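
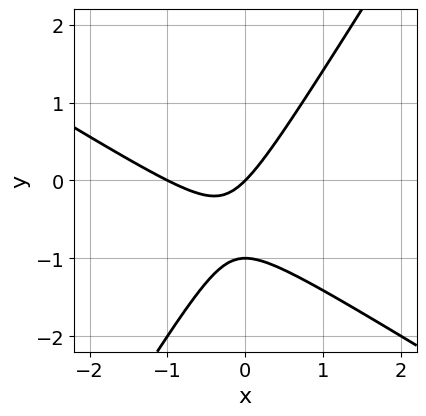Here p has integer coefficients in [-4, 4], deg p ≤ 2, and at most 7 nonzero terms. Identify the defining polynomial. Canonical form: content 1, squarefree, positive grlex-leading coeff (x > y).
x^2 + x*y - y^2 + x - y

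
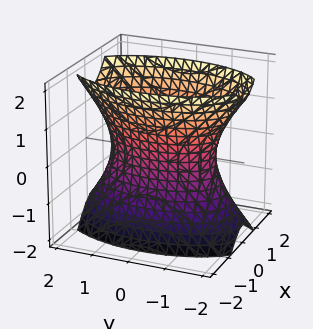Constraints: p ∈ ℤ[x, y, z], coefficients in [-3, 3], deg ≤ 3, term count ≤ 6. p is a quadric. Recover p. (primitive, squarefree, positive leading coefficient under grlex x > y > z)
First, the degree is 2 — one connected sheet with a waist; a quadric.
Next, symmetries: the x ↦ −x reflection is a symmetry, so x appears only in even powers; the y ↦ −y reflection is a symmetry, so y appears only in even powers; it's symmetric under z → −z, forcing even powers of z.
Next, checking where it meets the axes: no z-intercept at any integer in the box.
Finally, these observations pin down the coefficients.

3*x^2 + y^2 - z^2 - 2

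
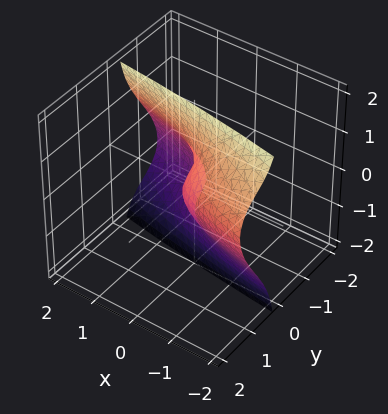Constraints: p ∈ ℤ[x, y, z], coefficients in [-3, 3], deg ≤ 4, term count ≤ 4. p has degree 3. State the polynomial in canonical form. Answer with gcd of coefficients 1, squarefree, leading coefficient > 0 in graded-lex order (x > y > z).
2*y^3 - 3*y^2*z + 3*y*z^2 + 2*x

First, degree: no degree-2 surface has this shape, so deg p = 3.
Then, from the axis intercepts and sections: every point of the z-axis in the box is on the surface; one x-axis crossing is at x = 0.
Finally, matching integer coefficients to the picture gives p.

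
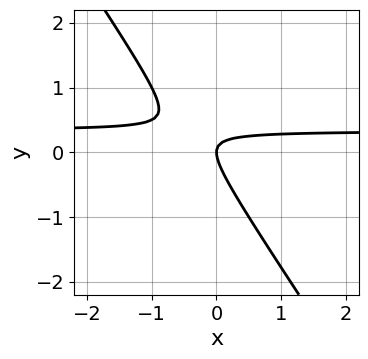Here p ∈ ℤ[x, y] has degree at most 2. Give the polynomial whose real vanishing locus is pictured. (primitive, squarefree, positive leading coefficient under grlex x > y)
1. Degree: the shape is more complex than any degree-1 curve, so deg p = 2.
2. Against the integer gridlines: it crosses the x-axis at the gridline x = 0; it crosses the y-axis at the gridline y = 0.
3. Together with the visible shape, these determine p as stated.

3*x*y + 2*y^2 - x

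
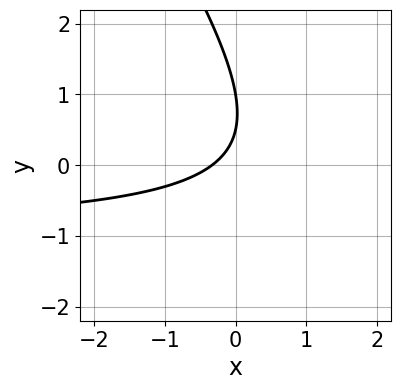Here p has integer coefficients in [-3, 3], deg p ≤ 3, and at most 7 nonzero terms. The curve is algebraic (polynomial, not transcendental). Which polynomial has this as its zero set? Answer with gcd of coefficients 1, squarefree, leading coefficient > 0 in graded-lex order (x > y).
(a) The degree is 2 — a generic line meets the curve in up to 2 points.
(b) From the visible intercepts: it meets the y-axis at y = 1 (among the integer gridlines).
(c) Together with the visible shape, these determine p as stated.

3*x*y + 2*y^2 + 3*x - 3*y + 1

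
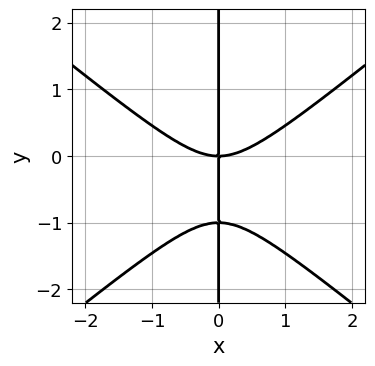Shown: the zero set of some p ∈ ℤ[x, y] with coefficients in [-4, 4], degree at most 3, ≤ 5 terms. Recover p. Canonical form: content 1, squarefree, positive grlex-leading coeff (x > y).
2*x^3 - 3*x*y^2 - 3*x*y

First, the degree is 3 — no degree-2 curve has this shape.
Next, observable constraints: it meets the x-axis at x = 0 (among the integer gridlines); the visible y-axis segment lies entirely on the curve.
Finally, the integer polynomial consistent with all of this is the stated p.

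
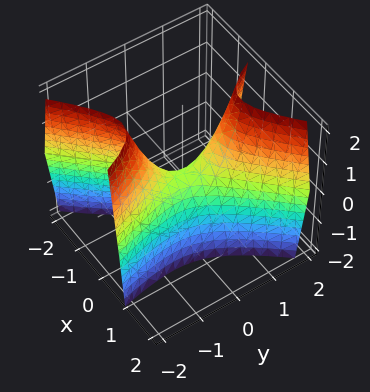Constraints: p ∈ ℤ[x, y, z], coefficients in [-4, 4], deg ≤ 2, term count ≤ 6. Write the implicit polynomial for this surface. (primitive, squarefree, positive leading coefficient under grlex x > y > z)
First, the degree is 2 — no degree-1 surface has this shape.
Next, reading off the gridlines: one x-axis crossing is at x = 0; it meets the z-axis at z = 0 (among the integer gridlines); it crosses the y-axis at the gridline y = 0.
Finally, matching integer coefficients to the picture gives p.

3*x^2 - 2*x*y - y^2 + z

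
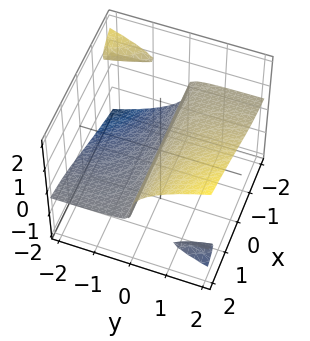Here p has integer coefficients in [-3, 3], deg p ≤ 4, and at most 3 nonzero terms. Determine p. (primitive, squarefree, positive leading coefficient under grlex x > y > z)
1. The picture has 3 separate pieces.
2. Degree: the shape is more complex than any degree-2 surface, so deg p = 3.
3. Reading off the gridlines: it crosses the z-axis at the gridline z = 0; every point of the x-axis in the box is on the surface.
4. Fitting integer coefficients to these (and the overall shape) gives p.

2*x*y*z - 3*z^3 + 2*y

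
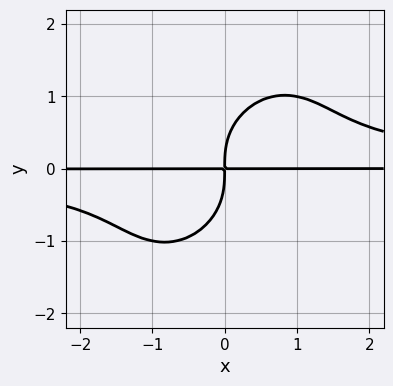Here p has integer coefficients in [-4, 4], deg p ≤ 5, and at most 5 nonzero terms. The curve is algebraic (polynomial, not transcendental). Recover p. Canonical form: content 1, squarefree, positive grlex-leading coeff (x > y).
3*x^2*y^2 - 2*x*y^3 + 2*y^4 - 3*x*y

(a) deg p = 4. A generic line meets the curve in up to 4 points.
(b) Against the integer gridlines: the visible x-axis segment lies entirely on the curve.
(c) Fitting integer coefficients to these (and the overall shape) gives p.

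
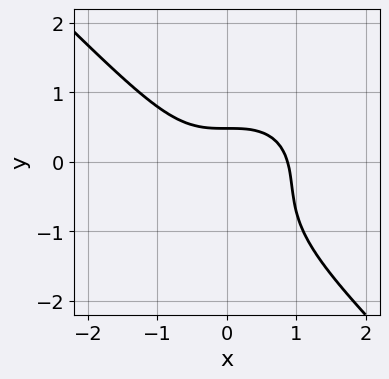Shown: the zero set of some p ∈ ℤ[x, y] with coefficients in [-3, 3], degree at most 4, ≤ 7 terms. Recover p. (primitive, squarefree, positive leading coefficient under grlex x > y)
(a) Degree: no degree-2 curve has this shape, so deg p = 3.
(b) Matching integer coefficients to the picture gives p.

3*x^3 + 3*y^3 + 3*y^2 + 2*y - 2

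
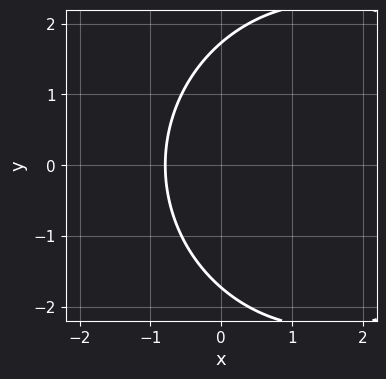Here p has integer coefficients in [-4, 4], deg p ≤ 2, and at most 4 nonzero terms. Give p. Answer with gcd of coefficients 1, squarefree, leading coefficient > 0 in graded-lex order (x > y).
x^2 + y^2 - 3*x - 3

(a) Degree: a generic line meets the curve in up to 2 points, so deg p = 2.
(b) Symmetries: the y ↦ −y reflection is a symmetry, so y appears only in even powers.
(c) The integer polynomial consistent with all of this is the stated p.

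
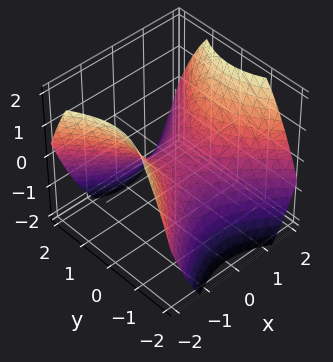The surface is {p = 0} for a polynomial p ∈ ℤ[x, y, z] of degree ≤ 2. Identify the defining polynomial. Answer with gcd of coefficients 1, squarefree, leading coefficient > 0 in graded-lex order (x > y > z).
2*x^2 - 2*y^2 - 3*z

First, deg p = 2. A saddle surface; a quadric.
Next, symmetries: it's symmetric under x → −x, forcing even powers of x; mirror symmetry y ↦ −y ⇒ only even powers of y.
Next, from the axis intercepts and sections: it crosses the z-axis at the gridline z = 0; it crosses the x-axis at the gridline x = 0; it crosses the y-axis at the gridline y = 0.
Finally, assembling these constraints gives the stated polynomial.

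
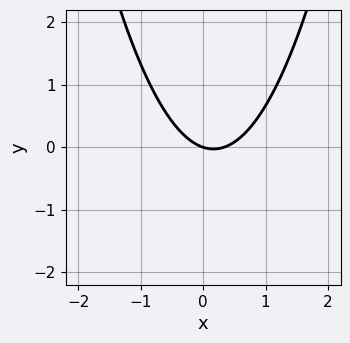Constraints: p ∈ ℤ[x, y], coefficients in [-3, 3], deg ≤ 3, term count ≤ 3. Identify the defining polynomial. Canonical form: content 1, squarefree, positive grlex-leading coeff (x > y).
3*x^2 - x - 3*y

1. Degree: no degree-1 curve has this shape, so deg p = 2.
2. Observable constraints: it crosses the y-axis at the gridline y = 0; it meets the x-axis at x = 0 (among the integer gridlines).
3. Solving for integer coefficients yields p as stated.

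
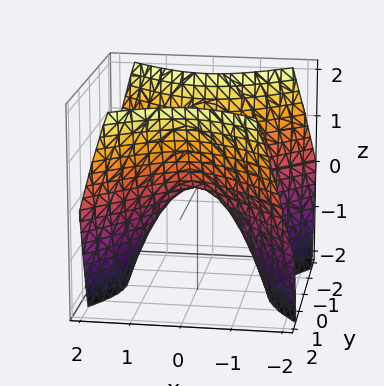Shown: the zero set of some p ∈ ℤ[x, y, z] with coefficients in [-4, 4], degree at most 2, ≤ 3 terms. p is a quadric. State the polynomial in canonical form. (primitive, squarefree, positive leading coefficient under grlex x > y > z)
(a) deg p = 2. A saddle surface; a quadric.
(b) Symmetries: the x ↦ −x reflection is a symmetry, so x appears only in even powers; the y ↦ −y reflection is a symmetry, so y appears only in even powers.
(c) Checking where it meets the axes: it meets the x-axis at x = 0 (among the integer gridlines); one y-axis crossing is at y = 0; it meets the z-axis at z = 0 (among the integer gridlines).
(d) Putting this together gives p.

x^2 - y^2 + z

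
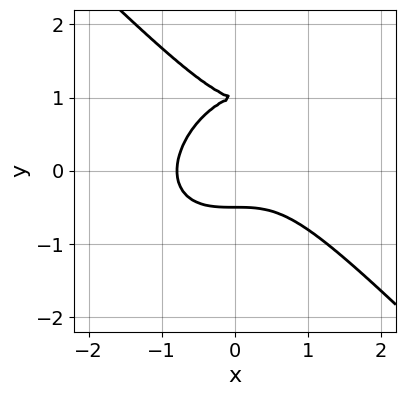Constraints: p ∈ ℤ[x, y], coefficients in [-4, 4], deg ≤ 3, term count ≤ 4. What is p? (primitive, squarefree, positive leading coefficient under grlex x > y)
2*x^3 + 2*y^3 - 3*y^2 + 1

First, degree: the shape is more complex than any degree-2 curve, so deg p = 3.
Then, checking where it meets the axes: it meets the y-axis at y = 1 (among the integer gridlines).
Finally, fitting integer coefficients to these (and the overall shape) gives p.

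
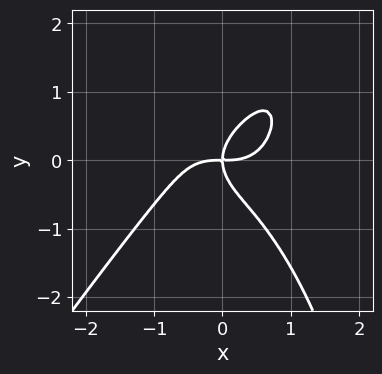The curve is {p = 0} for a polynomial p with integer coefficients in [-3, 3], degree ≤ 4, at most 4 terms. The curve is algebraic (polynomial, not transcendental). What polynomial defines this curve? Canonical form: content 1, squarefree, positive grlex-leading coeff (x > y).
(a) deg p = 4. No degree-3 curve has this shape.
(b) From the visible intercepts: one y-axis crossing is at y = 0; it meets the x-axis at x = 0 (among the integer gridlines).
(c) Fitting integer coefficients to these (and the overall shape) gives p.

3*x^4 - x*y^3 + 3*y^3 - 3*x*y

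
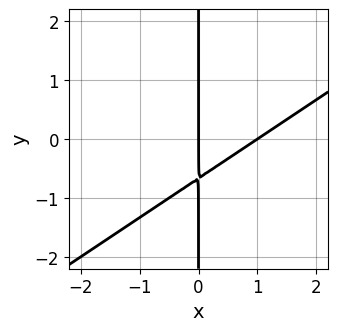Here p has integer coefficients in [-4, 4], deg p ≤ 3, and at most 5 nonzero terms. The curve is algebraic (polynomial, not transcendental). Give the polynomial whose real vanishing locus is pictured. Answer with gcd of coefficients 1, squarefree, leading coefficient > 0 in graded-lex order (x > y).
2*x^2 - 3*x*y - 2*x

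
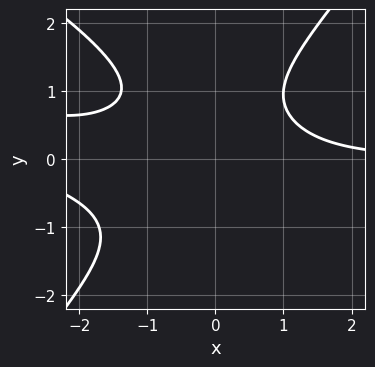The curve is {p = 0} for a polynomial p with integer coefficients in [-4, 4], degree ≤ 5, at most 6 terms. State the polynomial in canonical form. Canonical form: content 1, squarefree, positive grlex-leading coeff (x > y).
x^3*y + 2*x^2*y^2 - 2*y^4 + 2*x^2*y - 3

First, degree: no degree-3 curve has this shape, so deg p = 4.
Then, reading off the gridlines: no y-intercept at any integer in the box; no x-intercept at any integer in the box.
Finally, matching integer coefficients to the picture gives p.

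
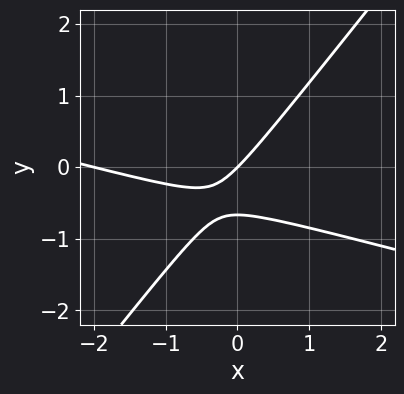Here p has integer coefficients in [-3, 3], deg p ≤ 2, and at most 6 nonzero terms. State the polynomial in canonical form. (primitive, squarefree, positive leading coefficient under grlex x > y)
x^2 + 3*x*y - 3*y^2 + 2*x - 2*y

First, degree: a generic line meets the curve in up to 2 points, so deg p = 2.
Then, observable constraints: it meets the y-axis at y = 0 (among the integer gridlines); among the integer gridlines, it crosses the x-axis at x ∈ {-2, 0}.
Finally, putting this together gives p.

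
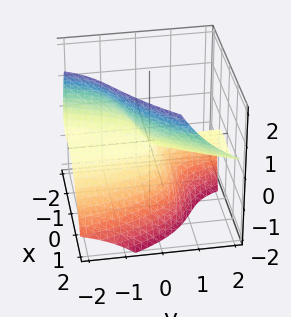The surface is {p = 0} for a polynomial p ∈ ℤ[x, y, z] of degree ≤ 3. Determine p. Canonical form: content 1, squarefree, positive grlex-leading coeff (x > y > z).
First, degree: no degree-2 surface has this shape, so deg p = 3.
Then, checking where it meets the axes: it crosses the z-axis at the gridline z = 0; it crosses the x-axis at the gridline x = 0.
Finally, putting this together gives p. Check: (0, 2, 0) on the y-axis lies on the surface, and p(0, 2, 0) = 0. ✓

2*x^3 - x^2*y - 2*x*y*z - 3*y*z - 2*z^2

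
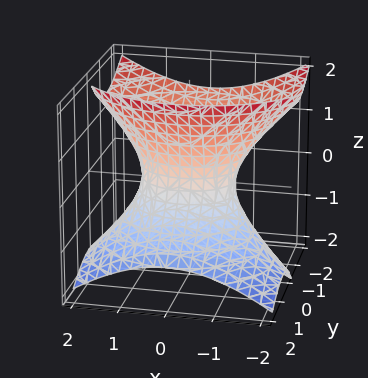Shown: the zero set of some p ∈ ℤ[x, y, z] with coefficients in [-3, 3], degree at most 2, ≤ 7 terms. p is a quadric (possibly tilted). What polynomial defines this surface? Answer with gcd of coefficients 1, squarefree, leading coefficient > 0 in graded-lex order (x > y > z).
2*x^2 + 3*y^2 + 3*y*z - 2*z^2 - 2

deg p = 2. No degree-1 surface has this shape.
Reading off the gridlines: the surface avoids every integer z-axis point in the box; among the integer gridlines, it crosses the x-axis at x ∈ {-1, 1}.
Assembling these constraints gives the stated polynomial.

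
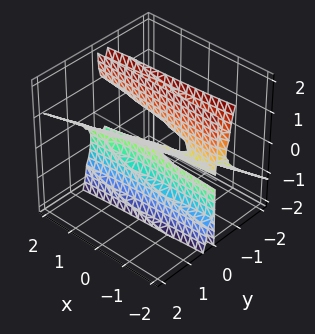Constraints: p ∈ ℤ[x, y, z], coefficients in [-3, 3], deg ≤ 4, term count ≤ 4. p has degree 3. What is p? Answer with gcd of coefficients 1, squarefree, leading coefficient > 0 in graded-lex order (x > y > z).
x*y^2 - 3*y^3 + 3*y^2*z + y*z^2

First, deg p = 3. The shape is more complex than any degree-2 surface.
Next, from the axis intercepts and sections: it meets the y-axis at y = 0 (among the integer gridlines); the visible x-axis segment lies entirely on the surface.
Finally, putting this together gives p. Check: (0, 0, 2) on the z-axis lies on the surface, and p(0, 0, 2) = 0. ✓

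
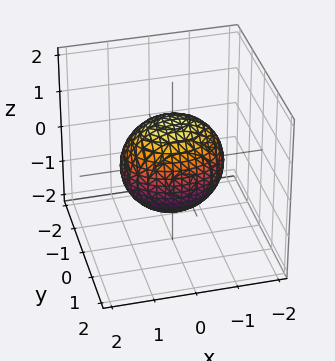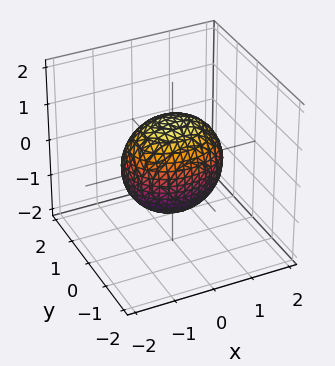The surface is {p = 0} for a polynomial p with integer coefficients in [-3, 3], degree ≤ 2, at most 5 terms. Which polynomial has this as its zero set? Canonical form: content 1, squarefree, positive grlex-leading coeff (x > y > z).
First, the degree is 2 — bounded and convex; a quadric.
Then, symmetries: the z ↦ −z reflection is a symmetry, so z appears only in even powers; the y ↦ −y reflection is a symmetry, so y appears only in even powers; the x ↦ −x reflection is a symmetry, so x appears only in even powers.
Next, from the visible intercepts: the y-axis gridline crossings are at y ∈ {-1, 1}.
Finally, the integer polynomial consistent with all of this is the stated p.

2*x^2 + 3*y^2 + 2*z^2 - 3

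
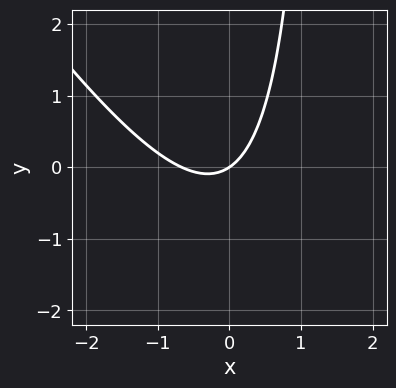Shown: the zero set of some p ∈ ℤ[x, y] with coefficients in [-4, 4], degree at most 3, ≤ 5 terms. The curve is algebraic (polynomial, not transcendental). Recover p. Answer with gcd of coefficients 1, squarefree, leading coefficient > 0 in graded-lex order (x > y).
3*x^2 + 2*x*y + 2*x - 3*y

First, deg p = 2.
Next, from the visible intercepts: one y-axis crossing is at y = 0; it crosses the x-axis at the gridline x = 0.
Finally, assembling these constraints gives the stated polynomial.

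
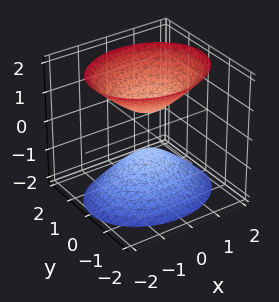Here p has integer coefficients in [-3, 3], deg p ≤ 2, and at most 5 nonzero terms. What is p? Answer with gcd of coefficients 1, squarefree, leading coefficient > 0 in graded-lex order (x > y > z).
2*x^2 + 3*y^2 - 2*z^2 + 1

(a) The picture has 2 separate pieces. They look like related sheets of one shape, so recover p as a whole.
(b) Degree: two separate bowl-shaped sheets opening away from each other; a quadric, so deg p = 2.
(c) Symmetries: the z ↦ −z reflection is a symmetry, so z appears only in even powers; mirror symmetry y ↦ −y ⇒ only even powers of y; it's symmetric under x → −x, forcing even powers of x.
(d) Observable constraints: the surface avoids every integer y-axis point in the box; no x-intercept at any integer in the box.
(e) Solving for integer coefficients yields p as stated.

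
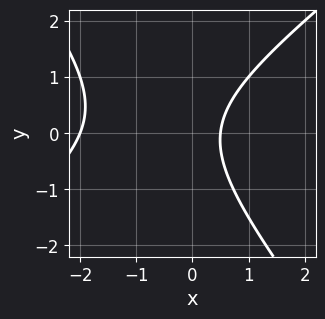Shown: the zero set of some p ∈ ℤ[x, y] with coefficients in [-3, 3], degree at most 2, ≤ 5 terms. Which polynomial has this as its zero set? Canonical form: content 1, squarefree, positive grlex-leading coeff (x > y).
2*x^2 - x*y - 2*y^2 + 3*x - 2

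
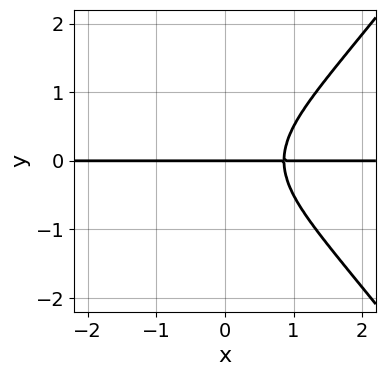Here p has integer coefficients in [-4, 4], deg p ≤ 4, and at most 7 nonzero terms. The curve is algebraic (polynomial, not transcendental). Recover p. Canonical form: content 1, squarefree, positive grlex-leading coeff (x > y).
1. deg p = 4. The shape is more complex than any degree-3 curve.
2. From the axis intercepts and sections: every point of the x-axis in the box is on the curve; one y-axis crossing is at y = 0.
3. Matching integer coefficients to the picture gives p.

2*x^3*y - x*y^3 - 3*y^3 + 2*x*y - 3*y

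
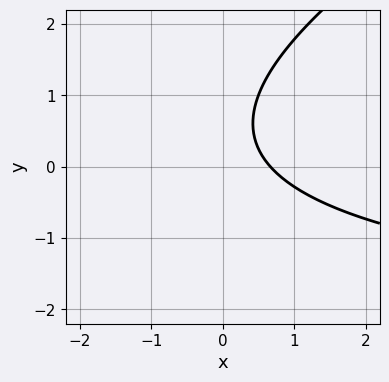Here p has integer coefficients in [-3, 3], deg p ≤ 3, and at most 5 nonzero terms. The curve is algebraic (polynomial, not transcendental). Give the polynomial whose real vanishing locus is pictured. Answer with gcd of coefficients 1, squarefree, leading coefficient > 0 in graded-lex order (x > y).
x*y - 2*y^2 + 3*x + 2*y - 2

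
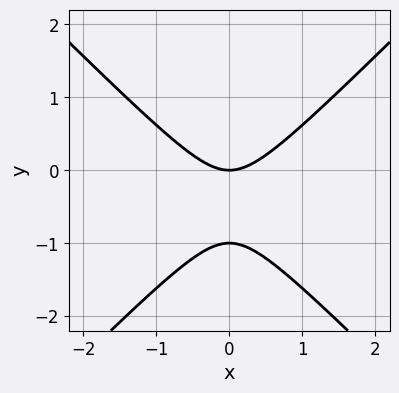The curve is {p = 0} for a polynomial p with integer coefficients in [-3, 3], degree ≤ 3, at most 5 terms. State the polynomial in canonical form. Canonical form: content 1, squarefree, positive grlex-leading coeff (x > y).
x^2 - y^2 - y

The degree is 2 — a generic line meets the curve in up to 2 points.
Symmetries: mirror symmetry x ↦ −x ⇒ only even powers of x.
Reading off the gridlines: the y-axis gridline crossings are at y ∈ {-1, 0}; it crosses the x-axis at the gridline x = 0.
Matching integer coefficients to the picture gives p.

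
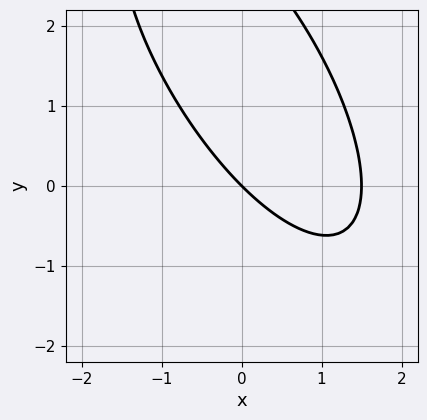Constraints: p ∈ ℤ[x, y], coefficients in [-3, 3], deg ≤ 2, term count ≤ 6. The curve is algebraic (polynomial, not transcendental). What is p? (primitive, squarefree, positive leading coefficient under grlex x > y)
2*x^2 + 2*x*y + y^2 - 3*x - 3*y

1. The degree is 2 — no degree-1 curve has this shape.
2. Reading off the gridlines: one x-axis crossing is at x = 0; it meets the y-axis at y = 0 (among the integer gridlines).
3. Assembling these constraints gives the stated polynomial.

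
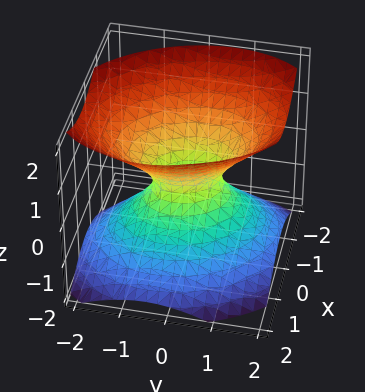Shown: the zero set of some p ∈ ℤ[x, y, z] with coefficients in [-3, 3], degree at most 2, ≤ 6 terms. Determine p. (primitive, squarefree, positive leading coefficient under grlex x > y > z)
(a) Degree: no degree-1 surface has this shape, so deg p = 2.
(b) Observable constraints: the surface avoids every integer z-axis point in the box.
(c) Putting this together gives p.

3*x^2 + x*y + 2*y^2 - 3*z^2 - 1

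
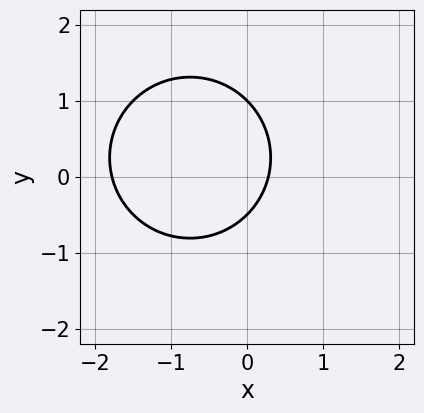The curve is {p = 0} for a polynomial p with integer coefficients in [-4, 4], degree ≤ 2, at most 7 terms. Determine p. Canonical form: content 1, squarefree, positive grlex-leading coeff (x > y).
1. Degree: a generic line meets the curve in up to 2 points, so deg p = 2.
2. Against the integer gridlines: it meets the y-axis at y = 1 (among the integer gridlines).
3. These observations pin down the coefficients.

2*x^2 + 2*y^2 + 3*x - y - 1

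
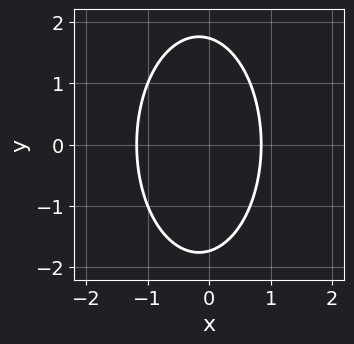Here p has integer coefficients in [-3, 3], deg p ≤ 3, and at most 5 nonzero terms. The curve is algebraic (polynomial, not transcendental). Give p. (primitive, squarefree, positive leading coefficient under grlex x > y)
(a) The degree is 2 — no degree-1 curve has this shape.
(b) Symmetries: it's symmetric under y → −y, forcing even powers of y.
(c) These observations pin down the coefficients.

3*x^2 + y^2 + x - 3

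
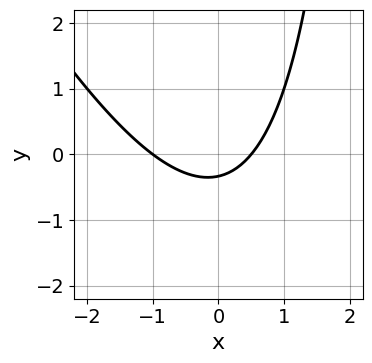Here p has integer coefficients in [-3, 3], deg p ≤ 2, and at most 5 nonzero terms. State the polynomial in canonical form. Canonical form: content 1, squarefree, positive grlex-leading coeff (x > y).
2*x^2 + x*y + x - 3*y - 1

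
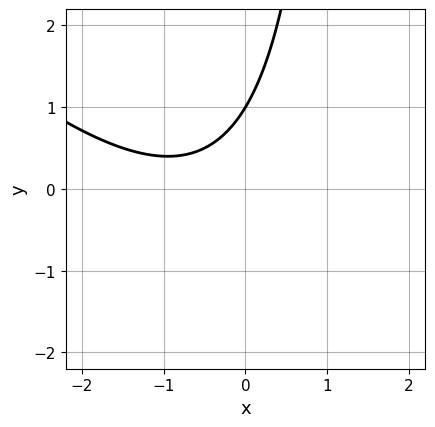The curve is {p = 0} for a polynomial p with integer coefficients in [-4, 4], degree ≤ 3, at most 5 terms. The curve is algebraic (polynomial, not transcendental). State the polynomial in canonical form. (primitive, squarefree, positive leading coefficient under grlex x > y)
2*x^2 + 2*x*y + 3*x - 3*y + 3

1. deg p = 2.
2. Against the integer gridlines: one y-axis crossing is at y = 1; it misses every integer gridline on the x-axis.
3. Together with the visible shape, these determine p as stated.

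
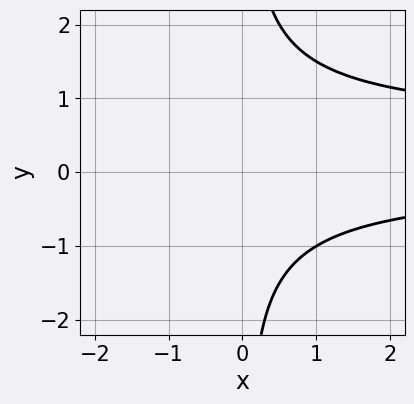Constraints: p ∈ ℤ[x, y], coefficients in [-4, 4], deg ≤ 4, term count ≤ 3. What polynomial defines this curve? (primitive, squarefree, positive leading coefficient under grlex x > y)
2*x*y^2 - x*y - 3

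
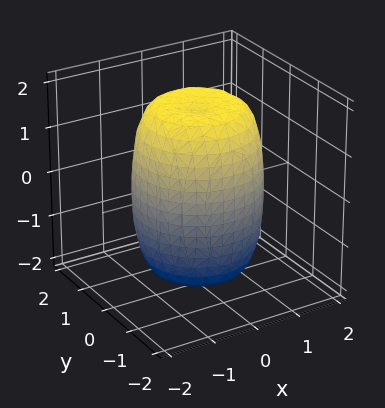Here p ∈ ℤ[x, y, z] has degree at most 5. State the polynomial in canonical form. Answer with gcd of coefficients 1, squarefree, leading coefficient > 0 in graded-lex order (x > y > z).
(a) deg p = 4. A generic line meets the surface in up to 4 points.
(b) Symmetries: the z-axis is an axis of rotation, so x and y enter only as x² + y².
(c) From the visible intercepts: a circular section at z = 0 has radius between 1 and 2.
(d) These observations pin down the coefficients.

2*x^4 + 4*x^2*y^2 + 2*y^4 - 2*x^2 - 2*y^2 + z^2 - 3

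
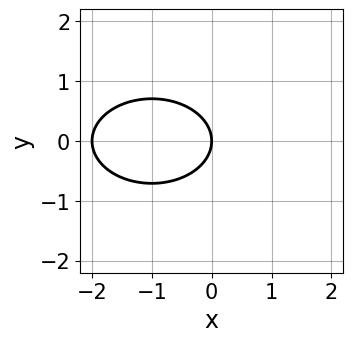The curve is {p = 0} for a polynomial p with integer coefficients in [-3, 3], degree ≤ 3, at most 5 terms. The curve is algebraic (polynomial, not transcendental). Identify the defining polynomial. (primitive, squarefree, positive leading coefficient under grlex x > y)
First, degree: the shape is more complex than any degree-1 curve, so deg p = 2.
Then, symmetries: the y ↦ −y reflection is a symmetry, so y appears only in even powers.
Next, reading off the gridlines: it crosses the y-axis at the gridline y = 0; the x-axis gridline crossings are at x ∈ {-2, 0}.
Finally, putting this together gives p.

x^2 + 2*y^2 + 2*x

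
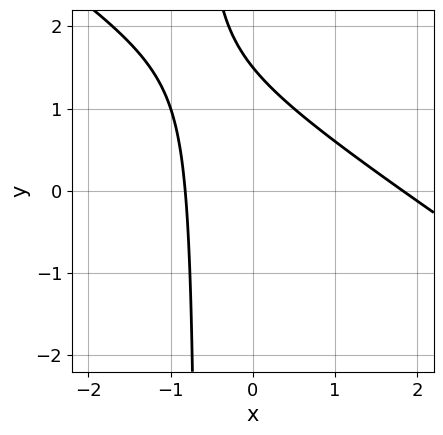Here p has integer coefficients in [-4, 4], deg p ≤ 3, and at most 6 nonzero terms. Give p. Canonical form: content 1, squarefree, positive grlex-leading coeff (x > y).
2*x^2 + 3*x*y - 2*x + 2*y - 3

First, deg p = 2. No degree-1 curve has this shape.
Finally, the integer polynomial consistent with all of this is the stated p.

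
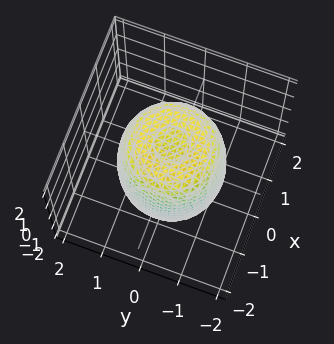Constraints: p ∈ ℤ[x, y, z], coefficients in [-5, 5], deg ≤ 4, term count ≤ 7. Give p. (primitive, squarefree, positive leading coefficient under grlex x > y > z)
(a) Degree: a generic line meets the surface in up to 4 points, so deg p = 4.
(b) Symmetries: the z-axis is an axis of rotation, so x and y enter only as x² + y².
(c) Checking where it meets the axes: a circular section at z = -1 has radius between 1 and 2.
(d) Matching integer coefficients to the picture gives p.

2*x^4 + 4*x^2*y^2 + 2*y^4 - 2*x^2 - 2*y^2 + z^2 - 2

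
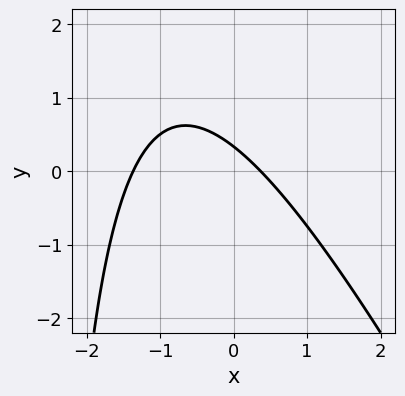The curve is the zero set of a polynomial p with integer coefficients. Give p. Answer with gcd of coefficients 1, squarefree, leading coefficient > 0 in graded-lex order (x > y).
1. Degree: no degree-1 curve has this shape, so deg p = 2.
2. Matching integer coefficients to the picture gives p.

2*x^2 + x*y + 2*x + 3*y - 1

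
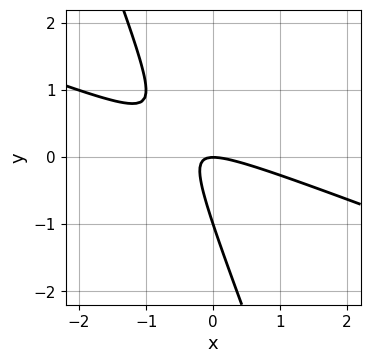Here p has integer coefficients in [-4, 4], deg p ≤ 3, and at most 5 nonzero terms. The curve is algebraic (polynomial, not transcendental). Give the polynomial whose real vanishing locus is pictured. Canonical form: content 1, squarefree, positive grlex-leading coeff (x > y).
First, deg p = 2. The shape is more complex than any degree-1 curve.
Then, against the integer gridlines: it meets the x-axis at x = 0 (among the integer gridlines); among the integer gridlines, it crosses the y-axis at y ∈ {-1, 0}.
Finally, solving for integer coefficients yields p as stated.

x^2 + 3*x*y + y^2 + y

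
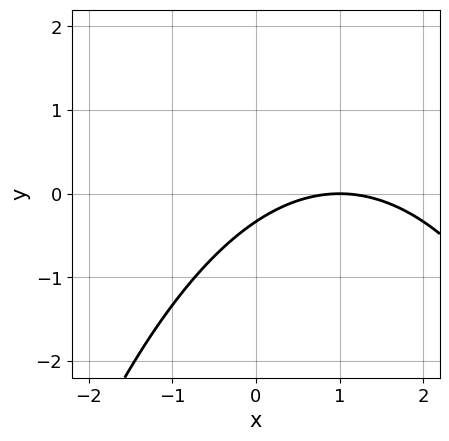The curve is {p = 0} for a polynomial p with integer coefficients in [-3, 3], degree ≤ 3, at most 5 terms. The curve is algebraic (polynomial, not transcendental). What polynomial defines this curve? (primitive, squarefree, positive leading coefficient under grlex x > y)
x^2 - 2*x + 3*y + 1

1. The degree is 2 — a generic line meets the curve in up to 2 points.
2. Observable constraints: one x-axis crossing is at x = 1.
3. The integer polynomial consistent with all of this is the stated p.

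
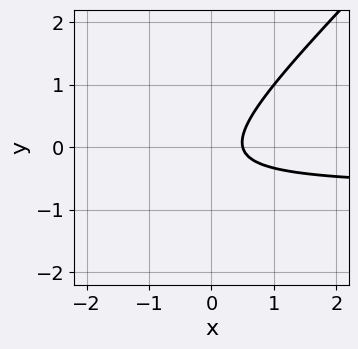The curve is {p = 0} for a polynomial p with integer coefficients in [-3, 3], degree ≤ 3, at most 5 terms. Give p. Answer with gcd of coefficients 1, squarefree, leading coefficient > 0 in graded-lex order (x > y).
First, deg p = 2. A generic line meets the curve in up to 2 points.
Next, reading off the gridlines: it misses every integer gridline on the y-axis.
Finally, putting this together gives p.

3*x*y - 3*y^2 + 2*x - y - 1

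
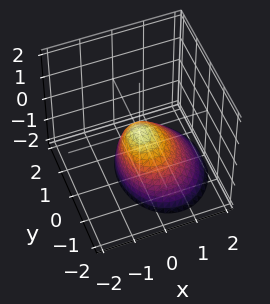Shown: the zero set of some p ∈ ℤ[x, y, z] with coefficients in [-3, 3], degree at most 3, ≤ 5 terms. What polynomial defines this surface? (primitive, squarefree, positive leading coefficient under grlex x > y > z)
3*x^2 + 2*x*z + 2*y^2 + 2*z

Degree: a generic line meets the surface in up to 2 points, so deg p = 2.
From the axis intercepts and sections: one y-axis crossing is at y = 0; it crosses the z-axis at the gridline z = 0.
The integer polynomial consistent with all of this is the stated p.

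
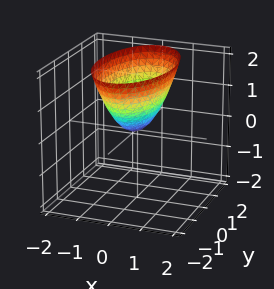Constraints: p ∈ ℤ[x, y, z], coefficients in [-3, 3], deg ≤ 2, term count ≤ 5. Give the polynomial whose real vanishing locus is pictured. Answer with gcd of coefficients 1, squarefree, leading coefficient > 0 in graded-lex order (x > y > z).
3*x^2 + y^2 - 2*z

1. deg p = 2.
2. Symmetries: it's symmetric under x → −x, forcing even powers of x; mirror symmetry y ↦ −y ⇒ only even powers of y.
3. From the axis intercepts and sections: it meets the y-axis at y = 0 (among the integer gridlines); one z-axis crossing is at z = 0; it meets the x-axis at x = 0 (among the integer gridlines).
4. Putting this together gives p.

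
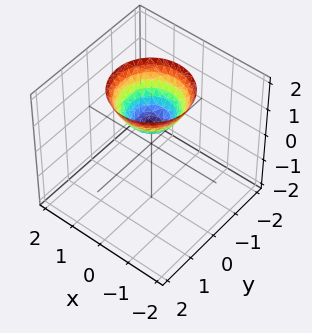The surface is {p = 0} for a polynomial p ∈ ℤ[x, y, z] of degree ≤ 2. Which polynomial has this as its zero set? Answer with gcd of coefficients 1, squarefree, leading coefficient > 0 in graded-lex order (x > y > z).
3*x^2 + 3*y^2 - 3*z + 2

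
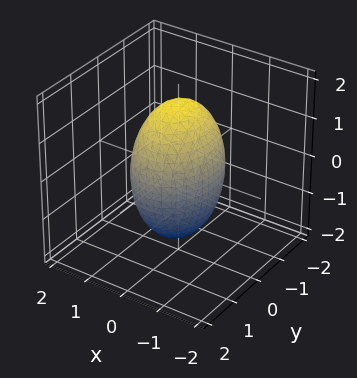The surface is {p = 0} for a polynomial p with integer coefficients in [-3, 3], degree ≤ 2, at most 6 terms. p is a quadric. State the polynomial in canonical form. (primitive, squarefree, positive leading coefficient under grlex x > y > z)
3*x^2 + 2*y^2 + z^2 - 3

deg p = 2. Bounded and convex; a quadric.
Symmetries: it's symmetric under z → −z, forcing even powers of z; mirror symmetry x ↦ −x ⇒ only even powers of x; it's symmetric under y → −y, forcing even powers of y.
Reading off the gridlines: the x-axis gridline crossings are at x ∈ {-1, 1}.
Assembling these constraints gives the stated polynomial.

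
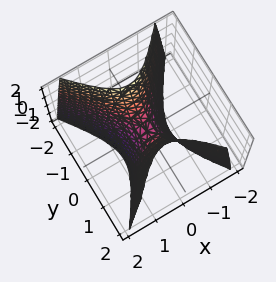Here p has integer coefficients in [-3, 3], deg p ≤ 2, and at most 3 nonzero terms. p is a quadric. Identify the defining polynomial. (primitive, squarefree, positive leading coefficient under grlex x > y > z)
(a) The degree is 2 — a saddle surface; a quadric.
(b) Symmetries: the y ↦ −y reflection is a symmetry, so y appears only in even powers; the x ↦ −x reflection is a symmetry, so x appears only in even powers.
(c) From the axis intercepts and sections: it meets the x-axis at x = 0 (among the integer gridlines); it crosses the z-axis at the gridline z = 0.
(d) These observations pin down the coefficients.

3*x^2 - 2*y^2 + z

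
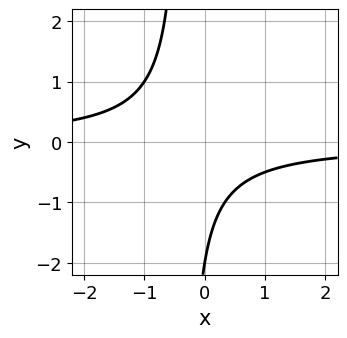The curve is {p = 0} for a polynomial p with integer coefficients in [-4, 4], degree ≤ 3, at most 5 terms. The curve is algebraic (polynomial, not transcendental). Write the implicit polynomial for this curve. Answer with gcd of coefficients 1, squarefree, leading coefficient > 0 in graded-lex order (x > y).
First, the degree is 2 — the shape is more complex than any degree-1 curve.
Next, from the axis intercepts and sections: it crosses the y-axis at the gridline y = -2; the curve avoids every integer x-axis point in the box.
Finally, fitting integer coefficients to these (and the overall shape) gives p.

3*x*y + y + 2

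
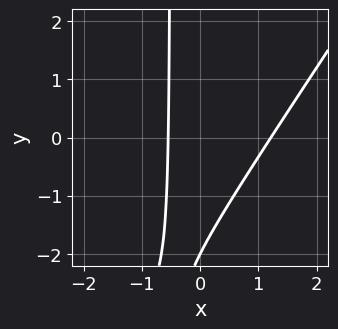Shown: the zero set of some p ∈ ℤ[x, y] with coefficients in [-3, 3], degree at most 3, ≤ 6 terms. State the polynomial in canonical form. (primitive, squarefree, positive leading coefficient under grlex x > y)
3*x^2 - 2*x*y - 2*x - y - 2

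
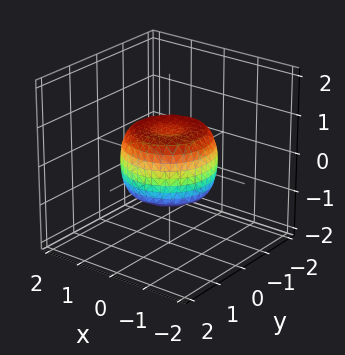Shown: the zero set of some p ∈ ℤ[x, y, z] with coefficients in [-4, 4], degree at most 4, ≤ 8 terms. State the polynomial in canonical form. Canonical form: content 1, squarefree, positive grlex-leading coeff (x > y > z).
(a) Degree: no degree-3 surface has this shape, so deg p = 4.
(b) By symmetry, every cross-section ⟂ z is a circle, so x, y appear only via x² + y².
(c) From the visible intercepts: a circular section at z = 0 has radius between 1 and 2.
(d) Matching integer coefficients to the picture gives p.

2*x^4 + 4*x^2*y^2 + 2*y^4 - 2*x^2 - 2*y^2 + 2*z^2 - 1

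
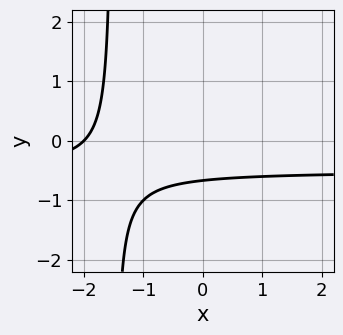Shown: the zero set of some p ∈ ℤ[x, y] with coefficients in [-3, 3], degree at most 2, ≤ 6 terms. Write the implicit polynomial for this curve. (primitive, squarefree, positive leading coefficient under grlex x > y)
2*x*y + x + 3*y + 2

1. deg p = 2. The shape is more complex than any degree-1 curve.
2. Checking where it meets the axes: it meets the x-axis at x = -2 (among the integer gridlines).
3. The integer polynomial consistent with all of this is the stated p.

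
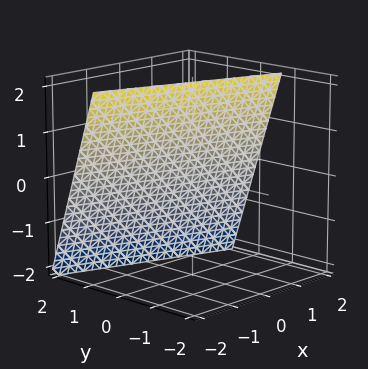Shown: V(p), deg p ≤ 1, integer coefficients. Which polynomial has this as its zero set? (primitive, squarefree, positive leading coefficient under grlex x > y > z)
x + 3*y + z - 2

1. deg p = 1. Every cross-section is a straight line — this is a plane.
2. From the axis intercepts and sections: one z-axis crossing is at z = 2; it crosses the x-axis at the gridline x = 2.
3. Together with the visible shape, these determine p as stated.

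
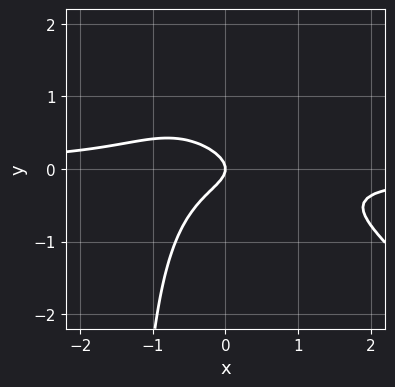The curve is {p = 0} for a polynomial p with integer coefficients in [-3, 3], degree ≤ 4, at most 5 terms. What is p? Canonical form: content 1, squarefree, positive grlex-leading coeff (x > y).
(a) Degree: a generic line meets the curve in up to 3 points, so deg p = 3.
(b) Checking where it meets the axes: it crosses the x-axis at the gridline x = 0; one y-axis crossing is at y = 0.
(c) Solving for integer coefficients yields p as stated.

2*x^2*y + 2*x*y^2 + 3*y^2 + x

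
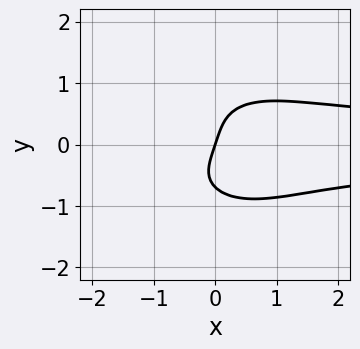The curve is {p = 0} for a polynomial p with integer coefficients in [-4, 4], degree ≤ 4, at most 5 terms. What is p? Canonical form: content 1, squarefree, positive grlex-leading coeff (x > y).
First, deg p = 4. No degree-3 curve has this shape.
Next, reading off the gridlines: it crosses the x-axis at the gridline x = 0; it crosses the y-axis at the gridline y = 0.
Finally, matching integer coefficients to the picture gives p.

3*x^2*y^2 + 3*y^4 - 3*x + y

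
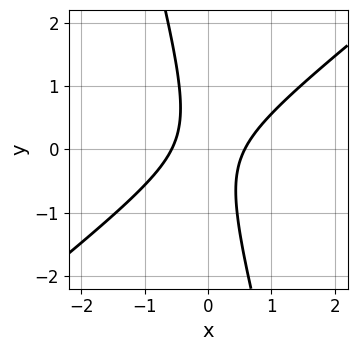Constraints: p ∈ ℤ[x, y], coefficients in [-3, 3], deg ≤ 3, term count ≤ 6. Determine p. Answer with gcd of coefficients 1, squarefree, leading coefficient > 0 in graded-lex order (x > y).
First, the degree is 2 — no degree-1 curve has this shape.
Then, from the axis intercepts and sections: the curve avoids every integer y-axis point in the box.
Finally, assembling these constraints gives the stated polynomial.

3*x^2 - 3*x*y - y^2 - 1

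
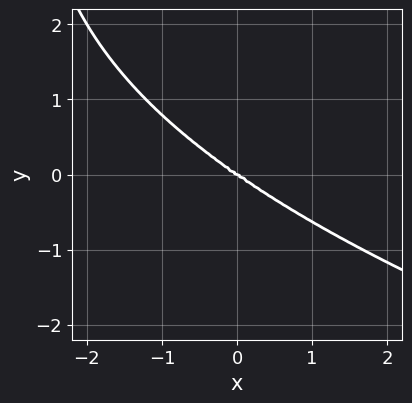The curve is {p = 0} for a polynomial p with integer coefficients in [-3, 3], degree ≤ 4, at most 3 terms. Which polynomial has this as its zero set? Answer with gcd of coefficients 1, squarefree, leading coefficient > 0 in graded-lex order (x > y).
x*y^3 + x^3 + 3*y^3

First, degree: no degree-3 curve has this shape, so deg p = 4.
Then, from the visible intercepts: it meets the x-axis at x = 0 (among the integer gridlines); it meets the y-axis at y = 0 (among the integer gridlines).
Finally, together with the visible shape, these determine p as stated.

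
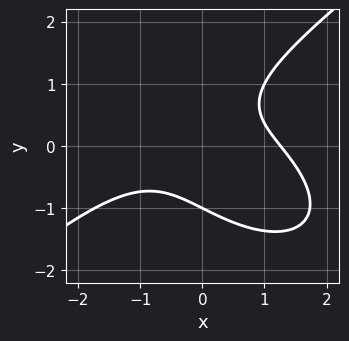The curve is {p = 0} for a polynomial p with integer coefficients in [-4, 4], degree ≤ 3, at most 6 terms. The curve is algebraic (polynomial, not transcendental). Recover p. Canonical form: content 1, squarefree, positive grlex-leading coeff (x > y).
First, degree: a generic line meets the curve in up to 3 points, so deg p = 3.
Then, against the integer gridlines: it crosses the y-axis at the gridline y = -1.
Finally, the integer polynomial consistent with all of this is the stated p.

x^3 - 2*y^3 + 3*x*y - 2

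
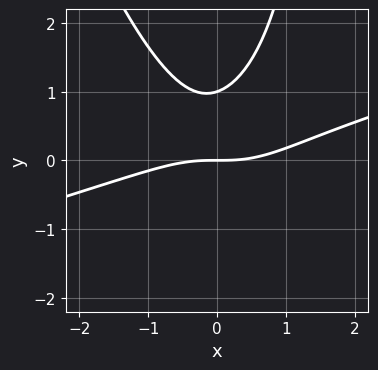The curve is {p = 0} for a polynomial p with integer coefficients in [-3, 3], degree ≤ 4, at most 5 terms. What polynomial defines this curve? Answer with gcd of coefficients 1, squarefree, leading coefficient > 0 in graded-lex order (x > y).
x^3 - 3*x^2*y - x*y^2 + 3*y^2 - 3*y

The degree is 3 — the shape is more complex than any degree-2 curve.
From the visible intercepts: the y-axis gridline crossings are at y ∈ {0, 1}; it meets the x-axis at x = 0 (among the integer gridlines).
Putting this together gives p.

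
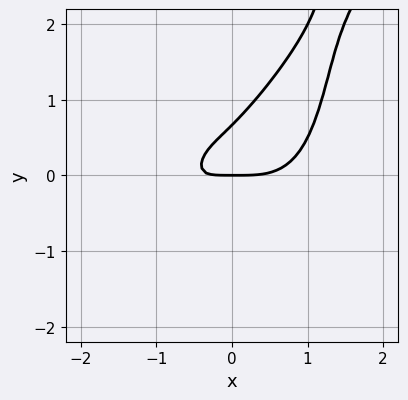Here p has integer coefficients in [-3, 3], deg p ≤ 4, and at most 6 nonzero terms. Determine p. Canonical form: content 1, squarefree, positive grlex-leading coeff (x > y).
deg p = 4. A generic line meets the curve in up to 4 points.
From the axis intercepts and sections: one y-axis crossing is at y = 0; one x-axis crossing is at x = 0.
Solving for integer coefficients yields p as stated.

2*x^4 - x^2*y^2 - 3*x*y + 3*y^2 - 2*y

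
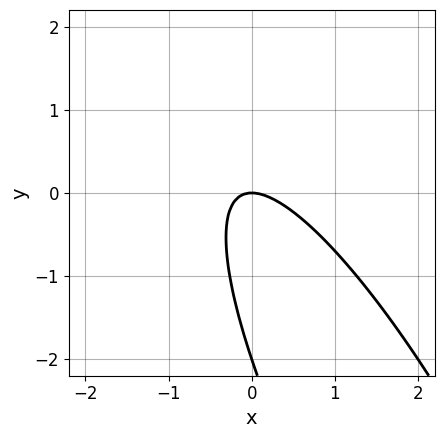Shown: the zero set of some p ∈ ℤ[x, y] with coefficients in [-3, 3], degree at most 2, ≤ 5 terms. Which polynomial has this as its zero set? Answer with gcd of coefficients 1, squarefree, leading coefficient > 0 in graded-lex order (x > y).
(a) The degree is 2 — a generic line meets the curve in up to 2 points.
(b) From the visible intercepts: among the integer gridlines, it crosses the y-axis at y ∈ {-2, 0}; it crosses the x-axis at the gridline x = 0.
(c) Together with the visible shape, these determine p as stated.

3*x^2 + 3*x*y + y^2 + 2*y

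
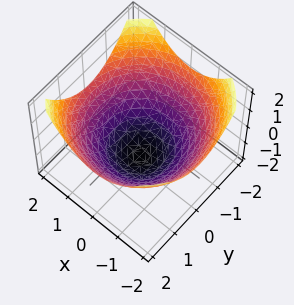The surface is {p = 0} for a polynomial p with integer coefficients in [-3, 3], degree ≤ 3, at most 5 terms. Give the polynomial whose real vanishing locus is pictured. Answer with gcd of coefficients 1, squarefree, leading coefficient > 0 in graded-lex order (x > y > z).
The degree is 2 — a generic line meets the surface in up to 2 points.
Symmetry: the surface is invariant under rotation about z: p = q(x² + y², z).
Against the integer gridlines: a circular section at z = 0 has radius between 1 and 2.
These observations pin down the coefficients.

x^2 + y^2 - 2*z - 3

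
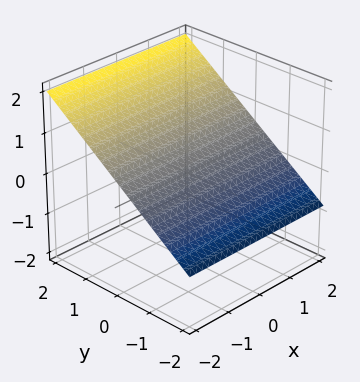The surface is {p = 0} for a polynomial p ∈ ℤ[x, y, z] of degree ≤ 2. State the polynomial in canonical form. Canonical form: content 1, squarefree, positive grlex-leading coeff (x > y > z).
2*y - 3*z + 2

First, degree: the surface is flat (a plane), so deg p = 1.
Then, from the visible intercepts: it crosses the y-axis at the gridline y = -1; it misses every integer gridline on the x-axis.
Finally, solving for integer coefficients yields p as stated.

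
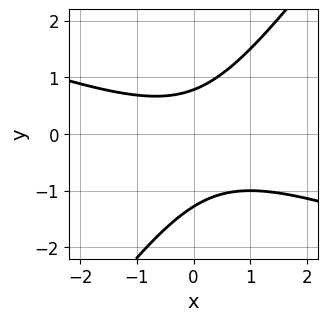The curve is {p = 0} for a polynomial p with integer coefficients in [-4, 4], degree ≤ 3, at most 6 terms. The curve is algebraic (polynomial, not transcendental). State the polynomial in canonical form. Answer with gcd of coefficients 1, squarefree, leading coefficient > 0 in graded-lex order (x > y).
First, deg p = 2. The shape is more complex than any degree-1 curve.
Next, from the visible intercepts: no x-intercept at any integer in the box.
Finally, putting this together gives p.

x^2 + 2*x*y - 2*y^2 - y + 2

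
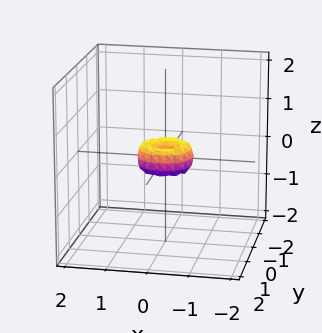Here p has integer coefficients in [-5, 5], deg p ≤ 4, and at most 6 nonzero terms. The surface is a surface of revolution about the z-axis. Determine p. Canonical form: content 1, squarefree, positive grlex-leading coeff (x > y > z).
(a) deg p = 4. The shape is more complex than any degree-3 surface.
(b) Symmetry: every cross-section ⟂ z is a circle, so x, y appear only via x² + y².
(c) Observable constraints: one y-axis crossing is at y = 0; a circular section at z = 0 has radius between 0 and 1; it meets the x-axis at x = 0 (among the integer gridlines).
(d) These observations pin down the coefficients.

2*x^4 + 4*x^2*y^2 + 2*y^4 - x^2 - y^2 + z^2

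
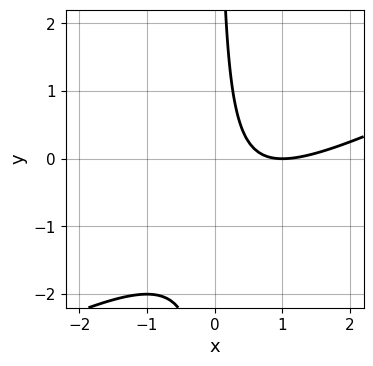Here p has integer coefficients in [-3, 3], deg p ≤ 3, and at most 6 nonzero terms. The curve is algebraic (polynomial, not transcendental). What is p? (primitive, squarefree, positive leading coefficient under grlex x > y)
The degree is 2 — no degree-1 curve has this shape.
Observable constraints: it crosses the x-axis at the gridline x = 1; it misses every integer gridline on the y-axis.
Together with the visible shape, these determine p as stated.

x^2 - 2*x*y - 2*x + 1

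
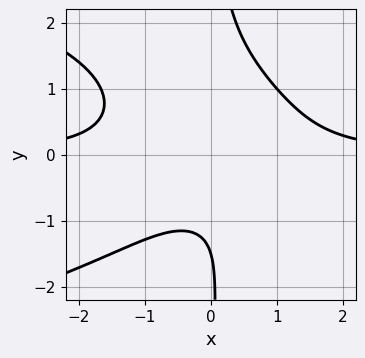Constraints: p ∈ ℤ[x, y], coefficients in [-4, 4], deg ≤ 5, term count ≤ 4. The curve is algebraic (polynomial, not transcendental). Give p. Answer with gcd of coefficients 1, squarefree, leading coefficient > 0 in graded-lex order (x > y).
1. deg p = 4. No degree-3 curve has this shape.
2. From the axis intercepts and sections: the curve avoids every integer x-axis point in the box.
3. The integer polynomial consistent with all of this is the stated p.

2*x*y^3 + 3*x^2*y - 2*y - 3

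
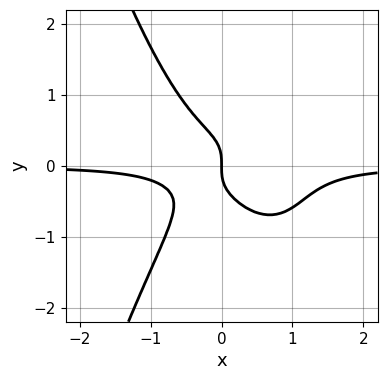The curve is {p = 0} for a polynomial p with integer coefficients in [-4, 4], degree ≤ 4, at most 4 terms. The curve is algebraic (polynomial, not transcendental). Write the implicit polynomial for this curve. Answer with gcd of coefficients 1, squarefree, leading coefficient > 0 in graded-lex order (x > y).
3*x^3*y - 2*x^2*y + 2*y^3 + x

1. deg p = 4. The shape is more complex than any degree-3 curve.
2. Observable constraints: it crosses the y-axis at the gridline y = 0; one x-axis crossing is at x = 0.
3. Together with the visible shape, these determine p as stated.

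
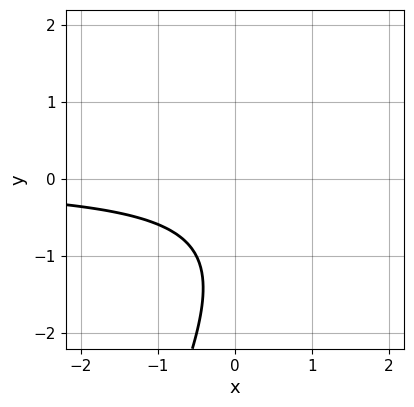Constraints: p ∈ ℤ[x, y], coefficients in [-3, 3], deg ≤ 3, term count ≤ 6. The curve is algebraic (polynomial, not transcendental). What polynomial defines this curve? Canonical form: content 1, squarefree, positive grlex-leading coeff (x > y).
2*x*y - y^2 - 2*y - 2

1. deg p = 2. A generic line meets the curve in up to 2 points.
2. From the axis intercepts and sections: it misses every integer gridline on the x-axis; no y-intercept at any integer in the box.
3. Putting this together gives p.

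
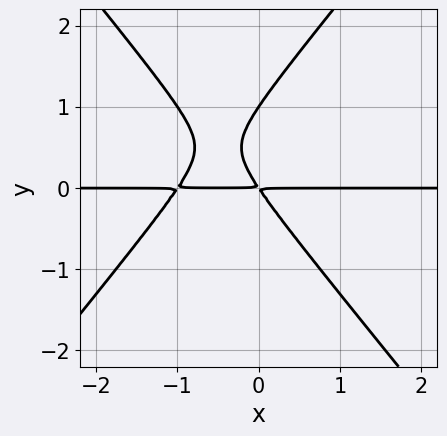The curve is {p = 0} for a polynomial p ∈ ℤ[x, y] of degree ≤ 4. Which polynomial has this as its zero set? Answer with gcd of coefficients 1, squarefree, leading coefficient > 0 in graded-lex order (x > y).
3*x^2*y - 2*y^3 + 3*x*y + 2*y^2

First, the degree is 3 — a generic line meets the curve in up to 3 points.
Then, checking where it meets the axes: it meets the y-axis at y = 1 (among the integer gridlines); the visible x-axis segment lies entirely on the curve.
Finally, together with the visible shape, these determine p as stated.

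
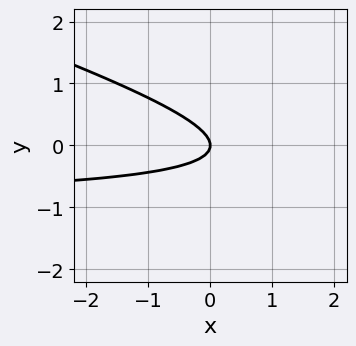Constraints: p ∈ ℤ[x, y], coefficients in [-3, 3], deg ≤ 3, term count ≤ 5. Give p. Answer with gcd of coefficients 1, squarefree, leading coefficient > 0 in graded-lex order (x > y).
Degree: a generic line meets the curve in up to 2 points, so deg p = 2.
Checking where it meets the axes: it meets the y-axis at y = 0 (among the integer gridlines); one x-axis crossing is at x = 0.
The integer polynomial consistent with all of this is the stated p.

x*y + 3*y^2 + x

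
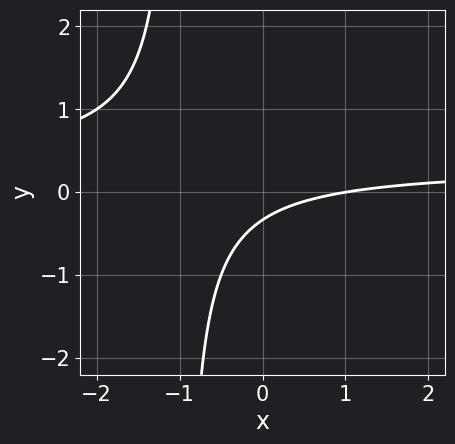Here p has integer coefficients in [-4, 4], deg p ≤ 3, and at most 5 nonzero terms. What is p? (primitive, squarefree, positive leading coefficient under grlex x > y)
Degree: no degree-1 curve has this shape, so deg p = 2.
Observable constraints: it meets the x-axis at x = 1 (among the integer gridlines).
The integer polynomial consistent with all of this is the stated p.

3*x*y - x + 3*y + 1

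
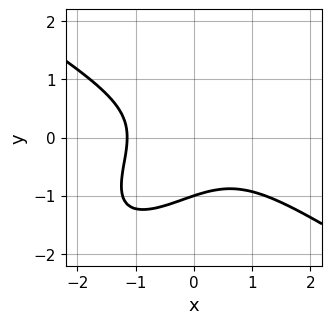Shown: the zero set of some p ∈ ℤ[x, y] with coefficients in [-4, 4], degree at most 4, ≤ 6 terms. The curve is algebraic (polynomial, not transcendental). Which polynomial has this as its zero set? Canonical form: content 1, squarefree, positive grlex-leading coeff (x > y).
2*x^3 - 3*x*y^2 + 3*y^3 + 3

First, degree: a generic line meets the curve in up to 3 points, so deg p = 3.
Then, observable constraints: it meets the y-axis at y = -1 (among the integer gridlines).
Finally, these observations pin down the coefficients.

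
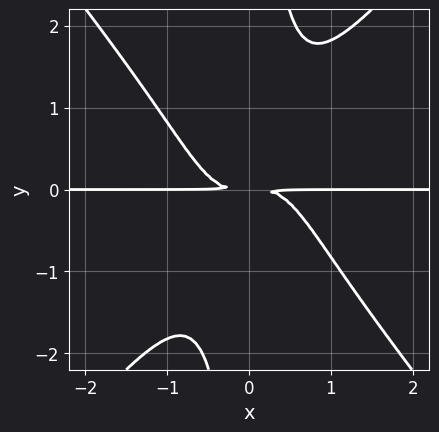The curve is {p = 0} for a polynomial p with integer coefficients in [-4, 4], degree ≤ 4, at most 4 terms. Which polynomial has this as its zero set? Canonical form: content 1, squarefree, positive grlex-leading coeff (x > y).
3*x^3*y - 2*x*y^3 + 2*y^2

First, degree: a generic line meets the curve in up to 4 points, so deg p = 4.
Next, from the axis intercepts and sections: every point of the x-axis in the box is on the curve.
Finally, fitting integer coefficients to these (and the overall shape) gives p.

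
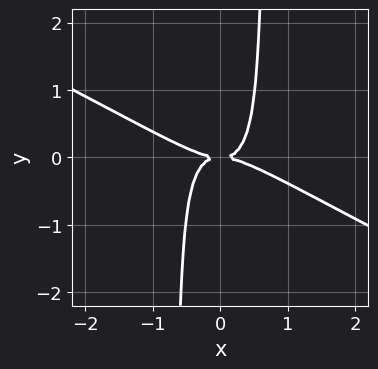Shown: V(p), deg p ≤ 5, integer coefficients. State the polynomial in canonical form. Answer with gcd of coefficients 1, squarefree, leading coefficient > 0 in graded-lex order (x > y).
(a) Degree: a generic line meets the curve in up to 4 points, so deg p = 4.
(b) From the axis intercepts and sections: it meets the y-axis at y = 0 (among the integer gridlines); one x-axis crossing is at x = 0.
(c) These observations pin down the coefficients.

x^4 + 3*x^3*y + 2*x^2*y^2 - y^2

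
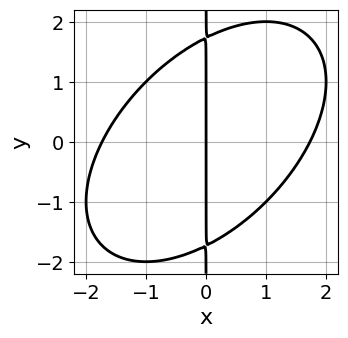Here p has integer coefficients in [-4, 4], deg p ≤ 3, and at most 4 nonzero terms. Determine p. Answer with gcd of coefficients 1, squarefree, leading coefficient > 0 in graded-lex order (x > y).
x^3 - x^2*y + x*y^2 - 3*x

First, deg p = 3. A generic line meets the curve in up to 3 points.
Next, observable constraints: every point of the y-axis in the box is on the curve; it crosses the x-axis at the gridline x = 0.
Finally, matching integer coefficients to the picture gives p.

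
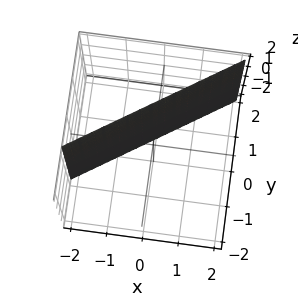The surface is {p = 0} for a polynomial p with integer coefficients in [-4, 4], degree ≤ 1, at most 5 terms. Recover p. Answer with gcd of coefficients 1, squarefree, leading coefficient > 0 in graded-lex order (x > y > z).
1. The degree is 1 — the surface is flat (a plane).
2. Against the integer gridlines: it meets the x-axis at x = -1 (among the integer gridlines); the surface avoids every integer z-axis point in the box.
3. The integer polynomial consistent with all of this is the stated p.

2*x - 3*y + 2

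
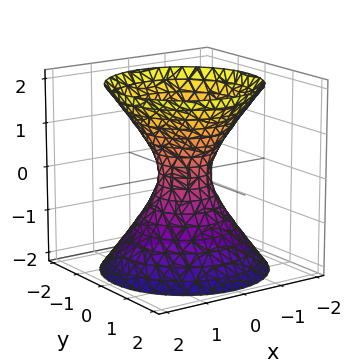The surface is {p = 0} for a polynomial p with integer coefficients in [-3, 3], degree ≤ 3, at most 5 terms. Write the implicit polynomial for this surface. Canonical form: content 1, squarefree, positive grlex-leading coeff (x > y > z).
3*x^2 + 3*y^2 - 2*z^2 - 1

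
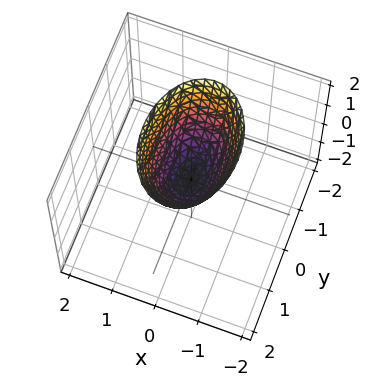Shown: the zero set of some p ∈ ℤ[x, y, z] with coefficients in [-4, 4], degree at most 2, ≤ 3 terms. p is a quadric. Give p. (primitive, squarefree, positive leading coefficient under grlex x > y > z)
2*x^2 + y^2 - z

(a) The degree is 2 — a paraboloid; a quadric.
(b) Symmetries: mirror symmetry y ↦ −y ⇒ only even powers of y; mirror symmetry x ↦ −x ⇒ only even powers of x.
(c) Against the integer gridlines: one x-axis crossing is at x = 0; it crosses the z-axis at the gridline z = 0; one y-axis crossing is at y = 0.
(d) Together with the visible shape, these determine p as stated.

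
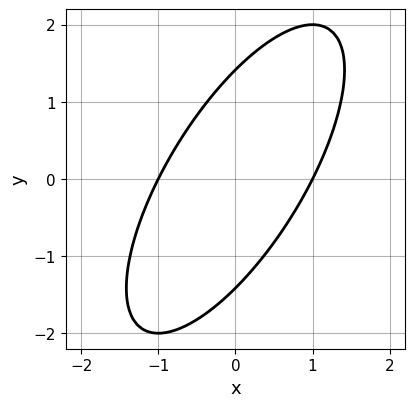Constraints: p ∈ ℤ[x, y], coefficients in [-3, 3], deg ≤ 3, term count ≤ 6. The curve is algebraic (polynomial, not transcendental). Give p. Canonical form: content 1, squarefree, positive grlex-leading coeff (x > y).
1. The degree is 2 — no degree-1 curve has this shape.
2. Observable constraints: among the integer gridlines, it crosses the x-axis at x ∈ {-1, 1}.
3. These observations pin down the coefficients.

2*x^2 - 2*x*y + y^2 - 2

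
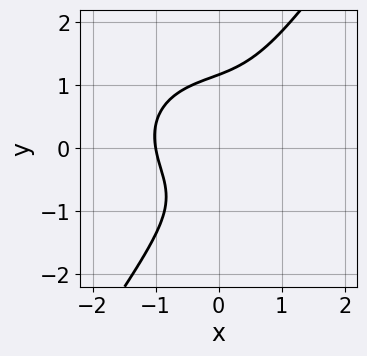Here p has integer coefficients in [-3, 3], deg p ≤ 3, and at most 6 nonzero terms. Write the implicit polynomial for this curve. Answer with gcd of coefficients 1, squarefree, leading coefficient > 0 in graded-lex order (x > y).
1. Degree: no degree-2 curve has this shape, so deg p = 3.
2. Checking where it meets the axes: it meets the x-axis at x = -1 (among the integer gridlines).
3. Fitting integer coefficients to these (and the overall shape) gives p.

2*x^3 + 2*x*y^2 - 2*y^3 + y + 2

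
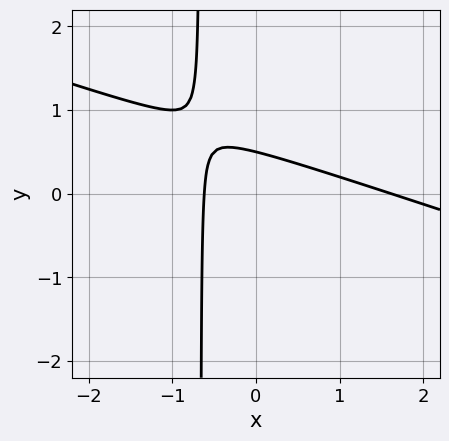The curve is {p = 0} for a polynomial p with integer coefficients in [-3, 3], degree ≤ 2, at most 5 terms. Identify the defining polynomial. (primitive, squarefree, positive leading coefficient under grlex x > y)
x^2 + 3*x*y - x + 2*y - 1

1. Degree: a generic line meets the curve in up to 2 points, so deg p = 2.
2. The integer polynomial consistent with all of this is the stated p.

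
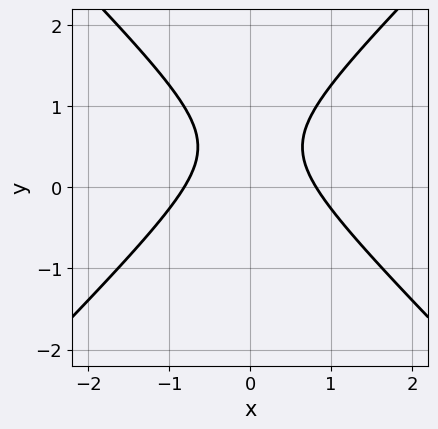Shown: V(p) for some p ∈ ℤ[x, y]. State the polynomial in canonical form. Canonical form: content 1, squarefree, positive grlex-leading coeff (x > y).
3*x^2 - 3*y^2 + 3*y - 2

deg p = 2.
Symmetries: mirror symmetry x ↦ −x ⇒ only even powers of x.
Observable constraints: the curve avoids every integer y-axis point in the box.
Fitting integer coefficients to these (and the overall shape) gives p.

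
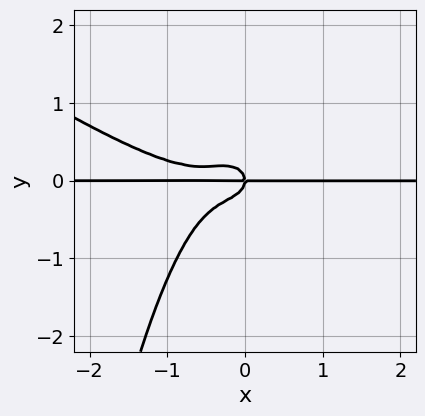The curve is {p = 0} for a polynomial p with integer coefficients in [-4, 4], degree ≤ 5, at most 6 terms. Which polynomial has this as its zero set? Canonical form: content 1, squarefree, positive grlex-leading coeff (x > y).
2*x^3*y + 3*x^2*y^2 + 2*x^2*y + 3*y^3 + x*y

(a) deg p = 4.
(b) Reading off the gridlines: it crosses the y-axis at the gridline y = 0; the visible x-axis segment lies entirely on the curve.
(c) Putting this together gives p.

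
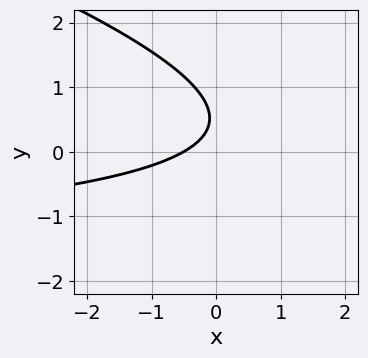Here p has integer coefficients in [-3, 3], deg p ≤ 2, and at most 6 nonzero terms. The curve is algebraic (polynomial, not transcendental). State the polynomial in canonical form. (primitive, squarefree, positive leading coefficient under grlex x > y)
First, degree: no degree-1 curve has this shape, so deg p = 2.
Next, observable constraints: the curve avoids every integer y-axis point in the box.
Finally, putting this together gives p.

x*y + 3*y^2 + 2*x - 3*y + 1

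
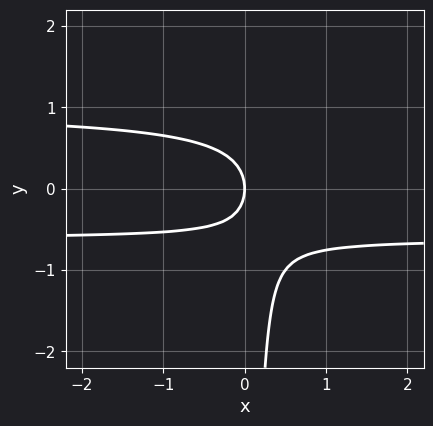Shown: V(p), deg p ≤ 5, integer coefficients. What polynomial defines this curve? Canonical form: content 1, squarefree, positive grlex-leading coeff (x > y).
deg p = 4. The shape is more complex than any degree-3 curve.
From the axis intercepts and sections: it crosses the x-axis at the gridline x = 0; it crosses the y-axis at the gridline y = 0.
Putting this together gives p.

x*y^3 - 2*x*y^2 + y^2 + x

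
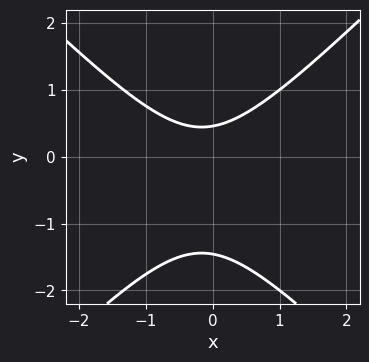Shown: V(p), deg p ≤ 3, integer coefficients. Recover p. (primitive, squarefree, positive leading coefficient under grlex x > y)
3*x^2 - 3*y^2 + x - 3*y + 2

1. deg p = 2. A generic line meets the curve in up to 2 points.
2. Observable constraints: no x-intercept at any integer in the box.
3. Matching integer coefficients to the picture gives p.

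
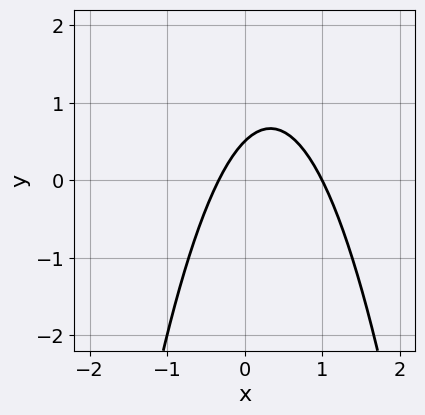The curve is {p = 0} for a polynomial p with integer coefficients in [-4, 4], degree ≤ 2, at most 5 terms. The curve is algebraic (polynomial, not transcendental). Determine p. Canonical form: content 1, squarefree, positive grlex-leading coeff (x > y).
First, degree: a generic line meets the curve in up to 2 points, so deg p = 2.
Next, reading off the gridlines: it crosses the x-axis at the gridline x = 1.
Finally, fitting integer coefficients to these (and the overall shape) gives p.

3*x^2 - 2*x + 2*y - 1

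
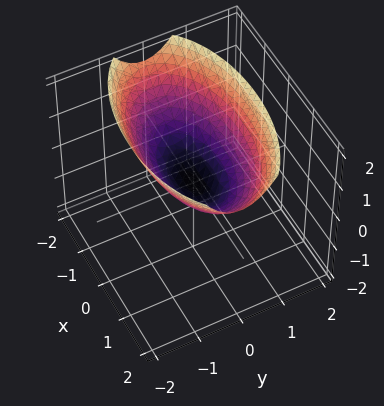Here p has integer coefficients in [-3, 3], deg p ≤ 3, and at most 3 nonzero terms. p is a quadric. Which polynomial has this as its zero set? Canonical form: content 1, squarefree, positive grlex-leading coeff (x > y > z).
x^2 + 3*y^2 - 3*z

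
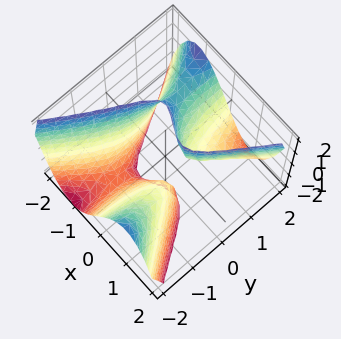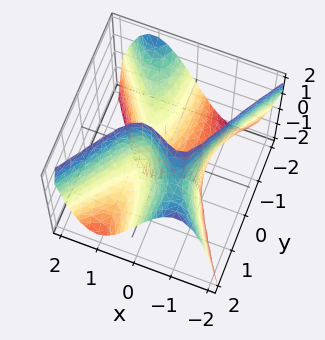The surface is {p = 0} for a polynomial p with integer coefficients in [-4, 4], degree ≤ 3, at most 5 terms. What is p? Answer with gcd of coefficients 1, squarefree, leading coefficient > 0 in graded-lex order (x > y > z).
3*x^3 - 2*x*y^2 - 2*y*z - 2*x + 1

1. Degree: no degree-2 surface has this shape, so deg p = 3.
2. Against the integer gridlines: it meets the x-axis at x = -1 (among the integer gridlines); the surface avoids every integer y-axis point in the box.
3. Fitting integer coefficients to these (and the overall shape) gives p.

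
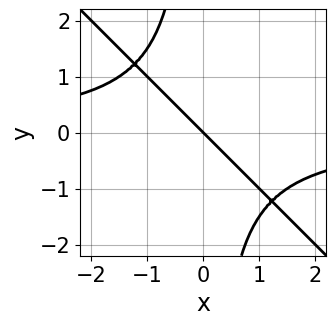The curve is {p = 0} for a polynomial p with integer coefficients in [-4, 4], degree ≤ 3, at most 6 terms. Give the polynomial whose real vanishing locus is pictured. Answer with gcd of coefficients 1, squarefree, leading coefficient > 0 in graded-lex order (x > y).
2*x^2*y + 2*x*y^2 + 3*x + 3*y

(a) deg p = 3. The shape is more complex than any degree-2 curve.
(b) Against the integer gridlines: it meets the y-axis at y = 0 (among the integer gridlines); it crosses the x-axis at the gridline x = 0.
(c) Fitting integer coefficients to these (and the overall shape) gives p.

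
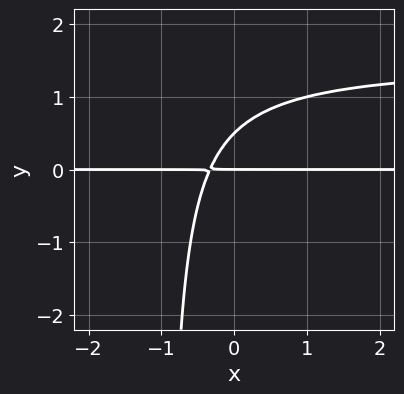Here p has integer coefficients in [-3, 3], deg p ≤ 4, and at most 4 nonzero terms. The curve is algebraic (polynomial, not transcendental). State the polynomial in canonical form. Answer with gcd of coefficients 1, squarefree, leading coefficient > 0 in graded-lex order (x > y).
Degree: a generic line meets the curve in up to 3 points, so deg p = 3.
From the visible intercepts: every point of the x-axis in the box is on the curve; it crosses the y-axis at the gridline y = 0.
Solving for integer coefficients yields p as stated.

2*x*y^2 - 3*x*y + 2*y^2 - y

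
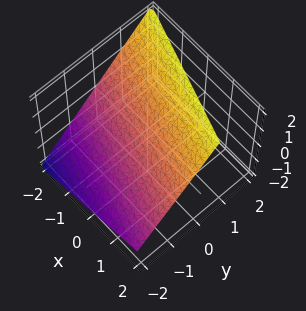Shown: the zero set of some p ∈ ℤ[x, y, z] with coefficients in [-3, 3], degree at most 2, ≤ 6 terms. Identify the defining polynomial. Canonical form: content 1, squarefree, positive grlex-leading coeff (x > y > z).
x + 3*y - 3*z + 2

The degree is 1 — every cross-section is a straight line — this is a plane.
From the visible intercepts: one x-axis crossing is at x = -2.
Putting this together gives p.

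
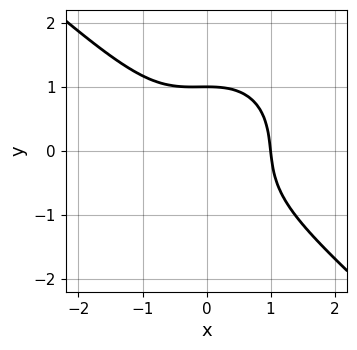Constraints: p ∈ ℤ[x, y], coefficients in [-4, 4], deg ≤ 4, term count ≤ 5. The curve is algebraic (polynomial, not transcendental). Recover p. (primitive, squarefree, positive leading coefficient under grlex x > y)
3*x^3 + x^2*y + 3*y^3 - 3

First, degree: no degree-2 curve has this shape, so deg p = 3.
Then, observable constraints: one y-axis crossing is at y = 1; it meets the x-axis at x = 1 (among the integer gridlines).
Finally, fitting integer coefficients to these (and the overall shape) gives p.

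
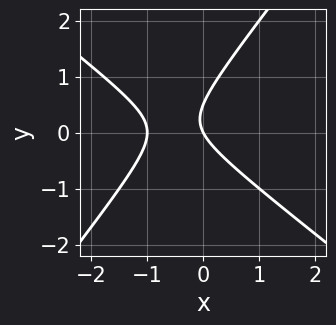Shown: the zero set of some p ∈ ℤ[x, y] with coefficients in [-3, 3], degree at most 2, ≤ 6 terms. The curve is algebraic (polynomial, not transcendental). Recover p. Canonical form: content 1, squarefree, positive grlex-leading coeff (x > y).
deg p = 2. A generic line meets the curve in up to 2 points.
Observable constraints: one y-axis crossing is at y = 0; the x-axis gridline crossings are at x ∈ {-1, 0}.
Matching integer coefficients to the picture gives p.

2*x^2 + x*y - 2*y^2 + 2*x + y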